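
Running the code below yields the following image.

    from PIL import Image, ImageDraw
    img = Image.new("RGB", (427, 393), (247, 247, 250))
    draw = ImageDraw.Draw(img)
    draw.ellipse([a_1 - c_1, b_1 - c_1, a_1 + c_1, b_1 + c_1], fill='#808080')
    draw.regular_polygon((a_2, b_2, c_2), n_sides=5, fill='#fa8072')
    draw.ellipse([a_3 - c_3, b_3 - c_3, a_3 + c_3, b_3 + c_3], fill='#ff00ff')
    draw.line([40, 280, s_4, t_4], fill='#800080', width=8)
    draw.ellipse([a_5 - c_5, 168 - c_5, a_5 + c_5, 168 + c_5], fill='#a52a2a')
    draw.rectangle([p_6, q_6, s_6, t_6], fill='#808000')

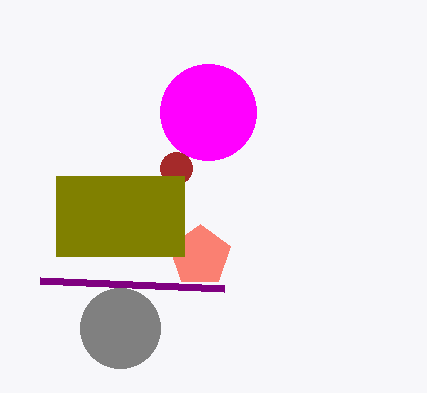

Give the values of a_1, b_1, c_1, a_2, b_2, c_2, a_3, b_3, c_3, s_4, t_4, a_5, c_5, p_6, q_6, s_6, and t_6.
a_1 = 120; b_1 = 328; c_1 = 40; a_2 = 200; b_2 = 256; c_2 = 32; a_3 = 208; b_3 = 112; c_3 = 48; s_4 = 224; t_4 = 288; a_5 = 176; c_5 = 16; p_6 = 56; q_6 = 176; s_6 = 184; t_6 = 256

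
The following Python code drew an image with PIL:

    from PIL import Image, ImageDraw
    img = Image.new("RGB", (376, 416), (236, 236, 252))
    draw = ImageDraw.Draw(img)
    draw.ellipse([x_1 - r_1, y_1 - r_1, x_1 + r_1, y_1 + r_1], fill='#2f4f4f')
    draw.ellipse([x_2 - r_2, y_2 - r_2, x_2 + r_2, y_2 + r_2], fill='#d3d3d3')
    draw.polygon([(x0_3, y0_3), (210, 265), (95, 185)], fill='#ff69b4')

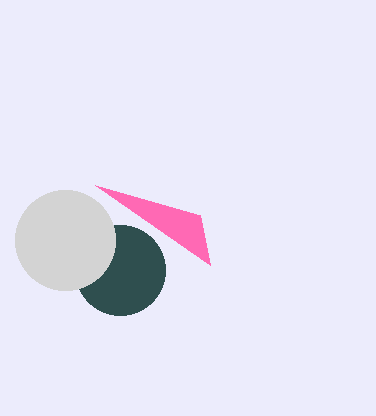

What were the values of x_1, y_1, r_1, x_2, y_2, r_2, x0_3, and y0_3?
x_1 = 120; y_1 = 270; r_1 = 45; x_2 = 65; y_2 = 240; r_2 = 50; x0_3 = 200; y0_3 = 215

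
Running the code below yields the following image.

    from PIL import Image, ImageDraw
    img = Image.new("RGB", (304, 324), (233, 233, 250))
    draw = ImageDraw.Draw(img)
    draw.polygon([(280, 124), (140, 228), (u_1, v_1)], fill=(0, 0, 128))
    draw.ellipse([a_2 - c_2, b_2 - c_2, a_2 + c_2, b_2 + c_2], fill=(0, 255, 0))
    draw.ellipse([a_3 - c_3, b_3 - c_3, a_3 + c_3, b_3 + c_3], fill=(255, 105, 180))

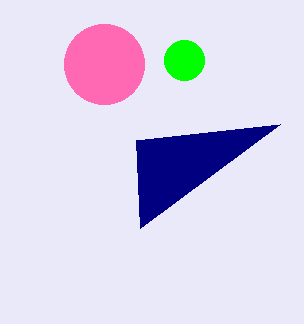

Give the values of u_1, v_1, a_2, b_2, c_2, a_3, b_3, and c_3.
u_1 = 136; v_1 = 140; a_2 = 184; b_2 = 60; c_2 = 20; a_3 = 104; b_3 = 64; c_3 = 40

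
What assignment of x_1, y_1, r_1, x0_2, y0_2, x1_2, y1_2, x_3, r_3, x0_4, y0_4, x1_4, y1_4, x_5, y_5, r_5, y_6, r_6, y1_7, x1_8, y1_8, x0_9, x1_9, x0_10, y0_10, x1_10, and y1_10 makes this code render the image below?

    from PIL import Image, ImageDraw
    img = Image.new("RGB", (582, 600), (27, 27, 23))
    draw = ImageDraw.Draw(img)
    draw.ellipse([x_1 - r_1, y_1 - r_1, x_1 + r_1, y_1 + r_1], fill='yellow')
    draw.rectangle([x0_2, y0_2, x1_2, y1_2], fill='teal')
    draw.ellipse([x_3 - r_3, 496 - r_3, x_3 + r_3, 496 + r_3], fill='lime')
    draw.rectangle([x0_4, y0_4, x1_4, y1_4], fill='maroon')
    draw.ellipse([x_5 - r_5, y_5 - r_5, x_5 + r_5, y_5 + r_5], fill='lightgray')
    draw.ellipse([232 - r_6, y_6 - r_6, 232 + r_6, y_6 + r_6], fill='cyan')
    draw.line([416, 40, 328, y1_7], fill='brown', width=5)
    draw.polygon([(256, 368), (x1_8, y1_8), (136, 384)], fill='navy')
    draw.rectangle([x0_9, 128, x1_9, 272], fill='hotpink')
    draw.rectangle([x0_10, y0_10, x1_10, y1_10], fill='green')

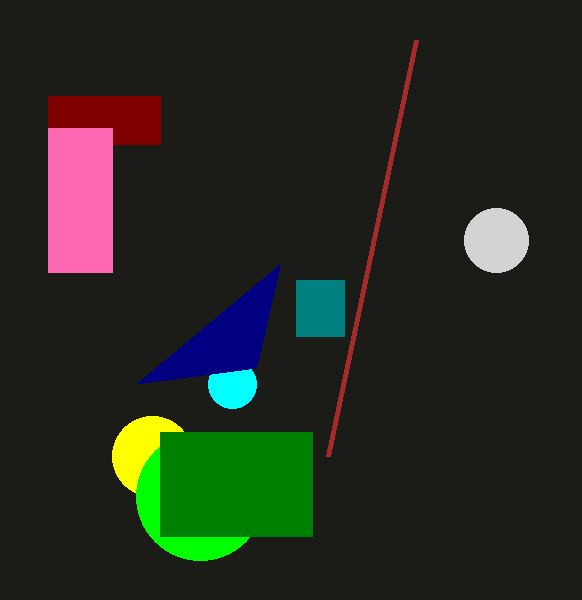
x_1 = 152
y_1 = 456
r_1 = 40
x0_2 = 296
y0_2 = 280
x1_2 = 344
y1_2 = 336
x_3 = 200
r_3 = 64
x0_4 = 48
y0_4 = 96
x1_4 = 160
y1_4 = 144
x_5 = 496
y_5 = 240
r_5 = 32
y_6 = 384
r_6 = 24
y1_7 = 456
x1_8 = 280
y1_8 = 264
x0_9 = 48
x1_9 = 112
x0_10 = 160
y0_10 = 432
x1_10 = 312
y1_10 = 536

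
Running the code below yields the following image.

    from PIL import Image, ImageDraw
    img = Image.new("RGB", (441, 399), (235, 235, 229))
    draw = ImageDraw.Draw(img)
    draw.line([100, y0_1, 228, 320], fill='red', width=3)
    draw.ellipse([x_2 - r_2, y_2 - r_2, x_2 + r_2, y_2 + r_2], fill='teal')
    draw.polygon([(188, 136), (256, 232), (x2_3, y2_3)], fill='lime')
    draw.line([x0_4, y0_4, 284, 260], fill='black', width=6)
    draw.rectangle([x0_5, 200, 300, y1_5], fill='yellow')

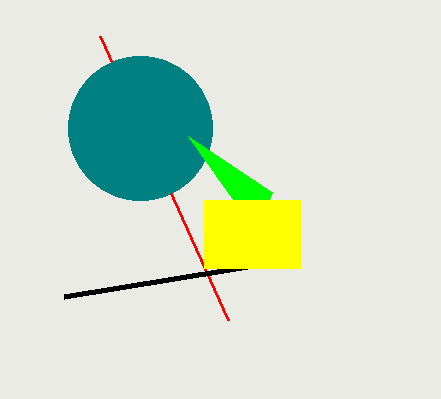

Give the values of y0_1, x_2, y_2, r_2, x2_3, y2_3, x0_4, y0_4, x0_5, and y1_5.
y0_1 = 36, x_2 = 140, y_2 = 128, r_2 = 72, x2_3 = 272, y2_3 = 192, x0_4 = 64, y0_4 = 296, x0_5 = 204, y1_5 = 268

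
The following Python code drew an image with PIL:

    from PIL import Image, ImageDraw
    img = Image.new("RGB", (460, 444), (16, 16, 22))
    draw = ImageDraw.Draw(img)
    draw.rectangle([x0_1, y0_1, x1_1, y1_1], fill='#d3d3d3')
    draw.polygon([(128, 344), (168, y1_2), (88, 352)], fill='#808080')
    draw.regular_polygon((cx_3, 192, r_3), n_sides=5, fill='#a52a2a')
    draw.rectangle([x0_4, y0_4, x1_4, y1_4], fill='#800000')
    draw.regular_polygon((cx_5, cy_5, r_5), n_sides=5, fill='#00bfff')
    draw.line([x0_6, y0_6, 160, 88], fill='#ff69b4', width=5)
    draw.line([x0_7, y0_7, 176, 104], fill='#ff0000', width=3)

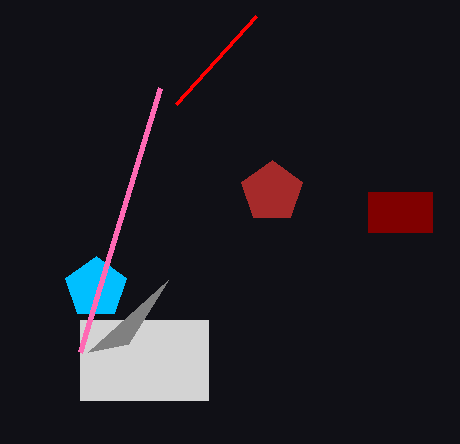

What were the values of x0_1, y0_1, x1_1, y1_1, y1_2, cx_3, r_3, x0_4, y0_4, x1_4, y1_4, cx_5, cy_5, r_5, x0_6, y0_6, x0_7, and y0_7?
x0_1 = 80
y0_1 = 320
x1_1 = 208
y1_1 = 400
y1_2 = 280
cx_3 = 272
r_3 = 32
x0_4 = 368
y0_4 = 192
x1_4 = 432
y1_4 = 232
cx_5 = 96
cy_5 = 288
r_5 = 32
x0_6 = 80
y0_6 = 352
x0_7 = 256
y0_7 = 16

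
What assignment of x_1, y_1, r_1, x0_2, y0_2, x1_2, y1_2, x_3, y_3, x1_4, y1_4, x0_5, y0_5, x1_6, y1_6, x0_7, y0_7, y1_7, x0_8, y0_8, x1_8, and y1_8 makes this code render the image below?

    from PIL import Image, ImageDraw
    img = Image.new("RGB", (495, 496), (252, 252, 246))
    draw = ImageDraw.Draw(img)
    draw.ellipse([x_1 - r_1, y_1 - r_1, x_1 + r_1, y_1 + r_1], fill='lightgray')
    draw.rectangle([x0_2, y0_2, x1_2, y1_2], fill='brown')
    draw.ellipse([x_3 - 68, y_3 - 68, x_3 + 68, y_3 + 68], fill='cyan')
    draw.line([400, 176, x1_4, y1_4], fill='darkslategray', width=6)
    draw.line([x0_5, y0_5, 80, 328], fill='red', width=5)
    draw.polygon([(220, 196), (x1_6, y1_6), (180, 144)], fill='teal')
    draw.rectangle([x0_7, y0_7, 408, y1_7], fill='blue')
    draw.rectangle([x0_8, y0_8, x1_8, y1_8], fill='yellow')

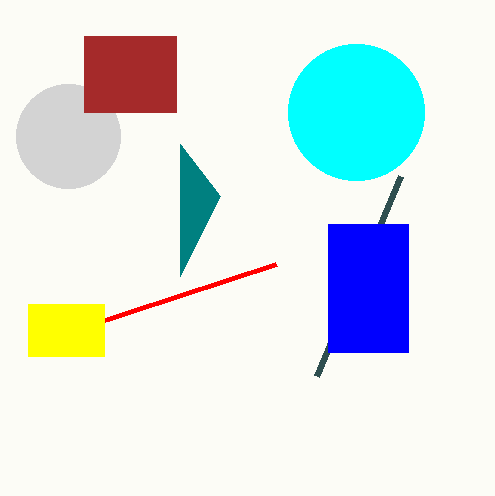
x_1 = 68, y_1 = 136, r_1 = 52, x0_2 = 84, y0_2 = 36, x1_2 = 176, y1_2 = 112, x_3 = 356, y_3 = 112, x1_4 = 316, y1_4 = 376, x0_5 = 276, y0_5 = 264, x1_6 = 180, y1_6 = 276, x0_7 = 328, y0_7 = 224, y1_7 = 352, x0_8 = 28, y0_8 = 304, x1_8 = 104, y1_8 = 356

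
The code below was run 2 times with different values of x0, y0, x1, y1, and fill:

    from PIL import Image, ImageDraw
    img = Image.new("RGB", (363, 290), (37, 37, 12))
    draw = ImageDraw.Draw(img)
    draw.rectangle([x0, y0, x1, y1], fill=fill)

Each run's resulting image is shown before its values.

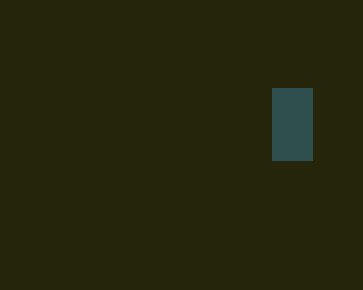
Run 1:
x0 = 272
y0 = 88
x1 = 312
y1 = 160
fill = 'darkslategray'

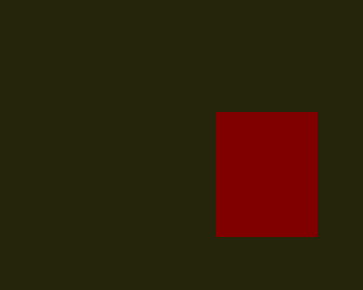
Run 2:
x0 = 216, y0 = 112, x1 = 316, y1 = 236, fill = 'maroon'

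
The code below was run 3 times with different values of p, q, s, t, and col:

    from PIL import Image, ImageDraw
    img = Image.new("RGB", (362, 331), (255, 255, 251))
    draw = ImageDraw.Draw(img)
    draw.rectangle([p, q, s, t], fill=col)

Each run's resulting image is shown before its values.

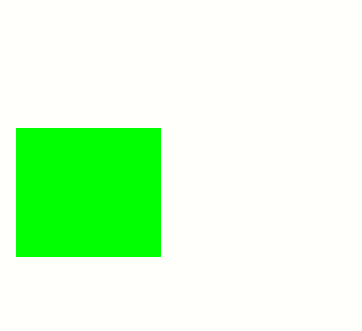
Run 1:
p = 16, q = 128, s = 160, t = 256, col = 'lime'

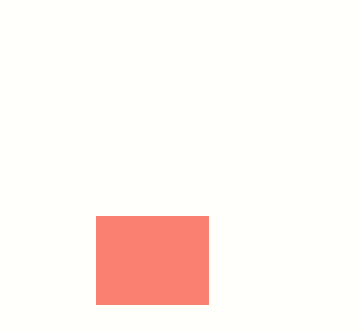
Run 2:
p = 96; q = 216; s = 208; t = 304; col = 'salmon'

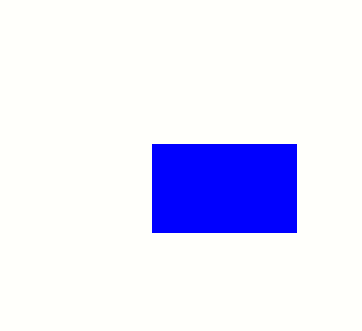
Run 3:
p = 152; q = 144; s = 296; t = 232; col = 'blue'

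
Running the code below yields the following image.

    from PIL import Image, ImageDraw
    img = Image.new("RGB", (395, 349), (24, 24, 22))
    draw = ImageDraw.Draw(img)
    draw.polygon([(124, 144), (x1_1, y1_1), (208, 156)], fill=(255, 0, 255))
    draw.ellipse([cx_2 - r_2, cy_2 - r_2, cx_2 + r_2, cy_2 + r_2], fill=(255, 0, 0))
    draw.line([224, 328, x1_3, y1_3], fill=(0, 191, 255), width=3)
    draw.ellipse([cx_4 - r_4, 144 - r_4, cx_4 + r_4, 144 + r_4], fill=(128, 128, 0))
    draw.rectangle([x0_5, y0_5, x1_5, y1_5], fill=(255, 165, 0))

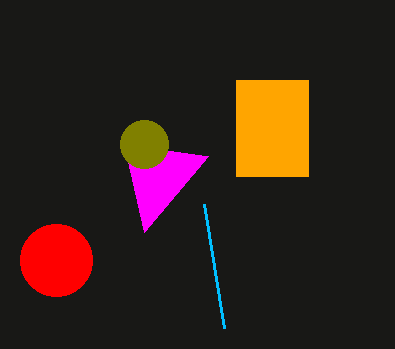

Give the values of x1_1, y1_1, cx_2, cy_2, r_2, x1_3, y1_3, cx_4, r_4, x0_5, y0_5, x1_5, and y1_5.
x1_1 = 144
y1_1 = 232
cx_2 = 56
cy_2 = 260
r_2 = 36
x1_3 = 204
y1_3 = 204
cx_4 = 144
r_4 = 24
x0_5 = 236
y0_5 = 80
x1_5 = 308
y1_5 = 176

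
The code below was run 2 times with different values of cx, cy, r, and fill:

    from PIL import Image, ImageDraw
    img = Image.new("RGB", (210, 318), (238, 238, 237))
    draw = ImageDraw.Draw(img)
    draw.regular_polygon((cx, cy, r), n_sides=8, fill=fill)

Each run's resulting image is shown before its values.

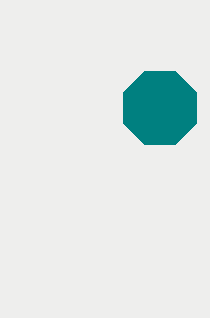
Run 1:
cx = 160
cy = 108
r = 40
fill = 'teal'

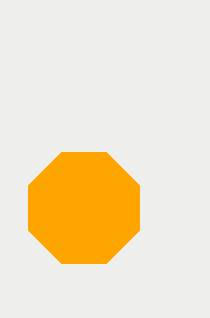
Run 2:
cx = 84; cy = 208; r = 60; fill = 'orange'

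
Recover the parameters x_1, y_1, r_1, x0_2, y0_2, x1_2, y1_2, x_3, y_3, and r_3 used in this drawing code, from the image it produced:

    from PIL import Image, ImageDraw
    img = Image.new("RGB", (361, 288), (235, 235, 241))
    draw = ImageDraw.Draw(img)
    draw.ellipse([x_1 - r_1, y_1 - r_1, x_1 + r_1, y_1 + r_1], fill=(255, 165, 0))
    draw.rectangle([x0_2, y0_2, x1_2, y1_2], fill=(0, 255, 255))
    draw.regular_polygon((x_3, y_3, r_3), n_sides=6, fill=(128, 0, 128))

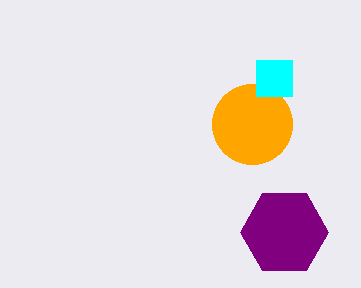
x_1 = 252, y_1 = 124, r_1 = 40, x0_2 = 256, y0_2 = 60, x1_2 = 292, y1_2 = 96, x_3 = 284, y_3 = 232, r_3 = 44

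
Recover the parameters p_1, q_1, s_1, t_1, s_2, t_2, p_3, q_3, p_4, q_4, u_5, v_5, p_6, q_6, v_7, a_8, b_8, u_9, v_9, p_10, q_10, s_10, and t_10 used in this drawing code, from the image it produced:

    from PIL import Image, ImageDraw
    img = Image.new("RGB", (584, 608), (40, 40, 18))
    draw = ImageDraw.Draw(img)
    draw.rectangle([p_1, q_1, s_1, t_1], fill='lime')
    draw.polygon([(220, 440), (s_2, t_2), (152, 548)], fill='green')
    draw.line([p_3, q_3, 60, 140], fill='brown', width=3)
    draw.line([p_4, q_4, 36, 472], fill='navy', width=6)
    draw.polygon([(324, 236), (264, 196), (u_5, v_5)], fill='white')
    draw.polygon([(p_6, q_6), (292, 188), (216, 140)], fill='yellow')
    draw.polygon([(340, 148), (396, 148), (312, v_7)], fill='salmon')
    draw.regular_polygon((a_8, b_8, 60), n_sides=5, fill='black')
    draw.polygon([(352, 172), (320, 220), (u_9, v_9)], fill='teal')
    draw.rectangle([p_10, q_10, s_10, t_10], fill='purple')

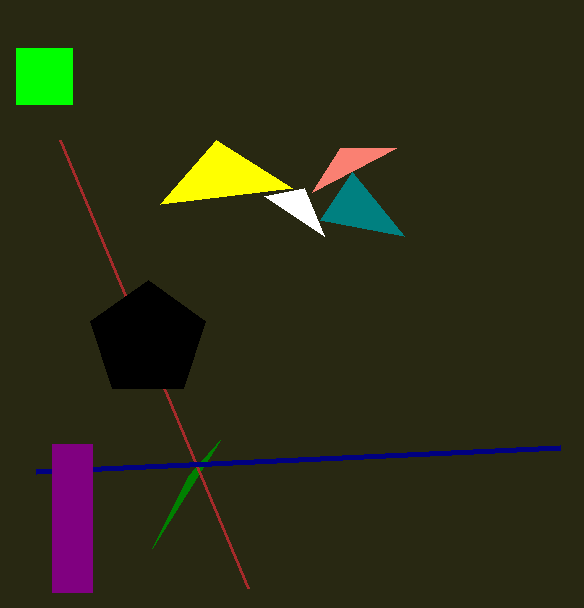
p_1 = 16
q_1 = 48
s_1 = 72
t_1 = 104
s_2 = 188
t_2 = 476
p_3 = 248
q_3 = 588
p_4 = 560
q_4 = 448
u_5 = 304
v_5 = 188
p_6 = 160
q_6 = 204
v_7 = 192
a_8 = 148
b_8 = 340
u_9 = 404
v_9 = 236
p_10 = 52
q_10 = 444
s_10 = 92
t_10 = 592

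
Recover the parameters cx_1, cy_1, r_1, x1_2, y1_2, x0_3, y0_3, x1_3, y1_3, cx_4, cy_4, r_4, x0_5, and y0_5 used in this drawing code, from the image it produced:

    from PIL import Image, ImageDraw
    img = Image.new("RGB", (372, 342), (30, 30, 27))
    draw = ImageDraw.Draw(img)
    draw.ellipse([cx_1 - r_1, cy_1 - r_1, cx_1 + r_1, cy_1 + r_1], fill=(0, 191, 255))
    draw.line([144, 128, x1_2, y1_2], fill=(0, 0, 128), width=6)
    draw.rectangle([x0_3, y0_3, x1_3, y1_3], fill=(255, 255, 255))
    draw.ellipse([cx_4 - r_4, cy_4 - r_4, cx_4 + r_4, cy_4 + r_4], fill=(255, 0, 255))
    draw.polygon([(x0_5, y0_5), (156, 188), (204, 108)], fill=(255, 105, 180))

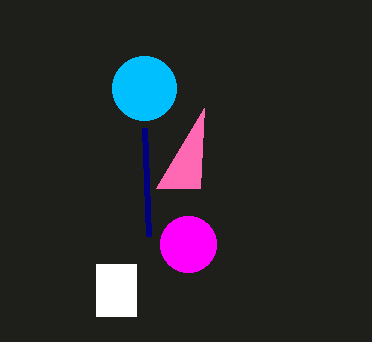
cx_1 = 144, cy_1 = 88, r_1 = 32, x1_2 = 148, y1_2 = 236, x0_3 = 96, y0_3 = 264, x1_3 = 136, y1_3 = 316, cx_4 = 188, cy_4 = 244, r_4 = 28, x0_5 = 200, y0_5 = 188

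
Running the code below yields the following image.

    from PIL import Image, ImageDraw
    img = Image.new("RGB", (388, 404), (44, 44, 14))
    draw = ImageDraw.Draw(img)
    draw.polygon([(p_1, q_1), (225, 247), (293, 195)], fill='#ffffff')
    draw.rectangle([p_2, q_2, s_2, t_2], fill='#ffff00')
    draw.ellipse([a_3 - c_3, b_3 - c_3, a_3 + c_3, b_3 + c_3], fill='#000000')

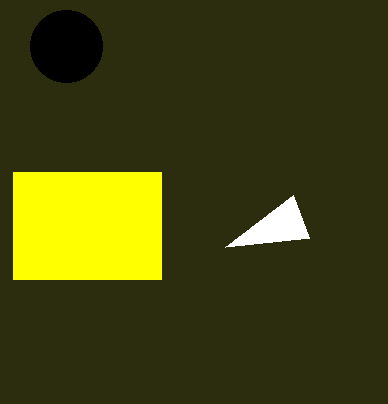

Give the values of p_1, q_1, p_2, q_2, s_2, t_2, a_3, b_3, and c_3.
p_1 = 309; q_1 = 238; p_2 = 13; q_2 = 172; s_2 = 161; t_2 = 279; a_3 = 66; b_3 = 46; c_3 = 36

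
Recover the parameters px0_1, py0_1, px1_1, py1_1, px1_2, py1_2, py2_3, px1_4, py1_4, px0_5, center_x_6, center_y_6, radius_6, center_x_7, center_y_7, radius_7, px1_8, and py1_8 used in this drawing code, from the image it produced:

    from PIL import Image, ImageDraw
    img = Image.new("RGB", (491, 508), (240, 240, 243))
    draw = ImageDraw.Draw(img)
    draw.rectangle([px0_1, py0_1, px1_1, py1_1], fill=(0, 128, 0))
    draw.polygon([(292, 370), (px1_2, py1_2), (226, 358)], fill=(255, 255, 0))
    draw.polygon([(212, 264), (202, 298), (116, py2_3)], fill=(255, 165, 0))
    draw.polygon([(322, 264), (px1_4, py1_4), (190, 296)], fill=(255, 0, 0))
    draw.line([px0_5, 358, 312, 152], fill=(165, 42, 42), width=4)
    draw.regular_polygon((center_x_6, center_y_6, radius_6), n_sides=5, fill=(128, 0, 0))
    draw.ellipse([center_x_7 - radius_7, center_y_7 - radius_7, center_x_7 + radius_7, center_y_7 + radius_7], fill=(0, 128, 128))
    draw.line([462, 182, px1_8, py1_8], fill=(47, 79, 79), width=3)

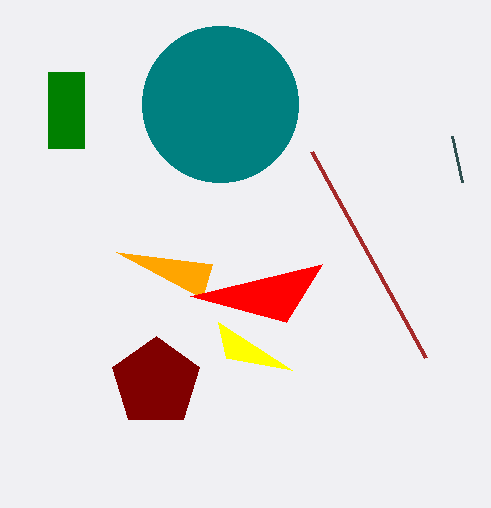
px0_1 = 48
py0_1 = 72
px1_1 = 84
py1_1 = 148
px1_2 = 218
py1_2 = 322
py2_3 = 252
px1_4 = 286
py1_4 = 322
px0_5 = 426
center_x_6 = 156
center_y_6 = 382
radius_6 = 46
center_x_7 = 220
center_y_7 = 104
radius_7 = 78
px1_8 = 452
py1_8 = 136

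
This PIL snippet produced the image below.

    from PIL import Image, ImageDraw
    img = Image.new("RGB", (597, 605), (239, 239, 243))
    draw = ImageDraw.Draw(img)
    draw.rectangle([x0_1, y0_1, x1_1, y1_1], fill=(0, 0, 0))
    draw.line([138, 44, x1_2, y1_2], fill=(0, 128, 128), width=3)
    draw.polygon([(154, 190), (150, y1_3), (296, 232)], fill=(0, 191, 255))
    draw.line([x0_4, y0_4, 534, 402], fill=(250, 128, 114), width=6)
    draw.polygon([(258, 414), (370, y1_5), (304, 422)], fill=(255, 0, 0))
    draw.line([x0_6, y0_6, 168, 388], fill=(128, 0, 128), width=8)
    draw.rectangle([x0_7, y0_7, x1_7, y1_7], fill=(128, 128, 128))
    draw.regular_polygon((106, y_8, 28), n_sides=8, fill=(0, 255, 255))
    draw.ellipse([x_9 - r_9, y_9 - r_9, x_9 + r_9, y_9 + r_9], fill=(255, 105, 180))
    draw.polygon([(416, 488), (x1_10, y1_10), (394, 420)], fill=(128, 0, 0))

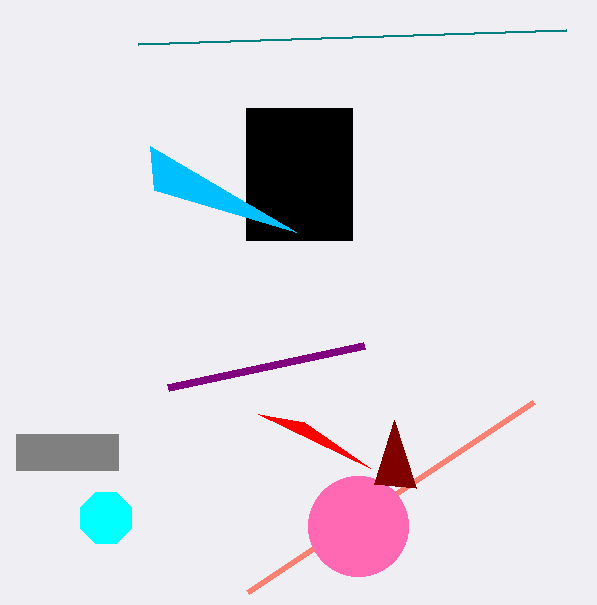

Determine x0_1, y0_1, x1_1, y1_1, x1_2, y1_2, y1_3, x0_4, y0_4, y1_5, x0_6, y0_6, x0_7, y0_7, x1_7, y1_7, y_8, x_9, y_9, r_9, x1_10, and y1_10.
x0_1 = 246
y0_1 = 108
x1_1 = 352
y1_1 = 240
x1_2 = 566
y1_2 = 30
y1_3 = 146
x0_4 = 248
y0_4 = 592
y1_5 = 468
x0_6 = 364
y0_6 = 346
x0_7 = 16
y0_7 = 434
x1_7 = 118
y1_7 = 470
y_8 = 518
x_9 = 358
y_9 = 526
r_9 = 50
x1_10 = 374
y1_10 = 484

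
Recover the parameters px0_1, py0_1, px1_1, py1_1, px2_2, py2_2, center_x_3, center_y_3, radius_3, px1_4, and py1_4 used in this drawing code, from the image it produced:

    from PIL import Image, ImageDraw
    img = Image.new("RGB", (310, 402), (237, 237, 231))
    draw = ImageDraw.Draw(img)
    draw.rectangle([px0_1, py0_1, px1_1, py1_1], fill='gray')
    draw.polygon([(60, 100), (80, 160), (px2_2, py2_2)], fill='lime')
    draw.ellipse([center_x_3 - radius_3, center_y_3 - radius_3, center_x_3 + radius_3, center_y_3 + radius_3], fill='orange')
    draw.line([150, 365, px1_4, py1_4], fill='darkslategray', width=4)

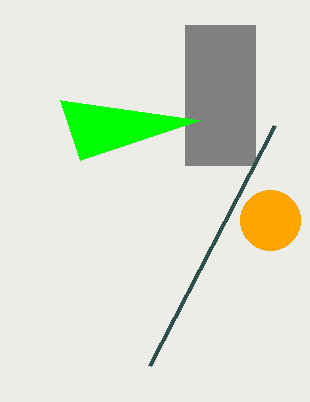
px0_1 = 185, py0_1 = 25, px1_1 = 255, py1_1 = 165, px2_2 = 200, py2_2 = 120, center_x_3 = 270, center_y_3 = 220, radius_3 = 30, px1_4 = 275, py1_4 = 125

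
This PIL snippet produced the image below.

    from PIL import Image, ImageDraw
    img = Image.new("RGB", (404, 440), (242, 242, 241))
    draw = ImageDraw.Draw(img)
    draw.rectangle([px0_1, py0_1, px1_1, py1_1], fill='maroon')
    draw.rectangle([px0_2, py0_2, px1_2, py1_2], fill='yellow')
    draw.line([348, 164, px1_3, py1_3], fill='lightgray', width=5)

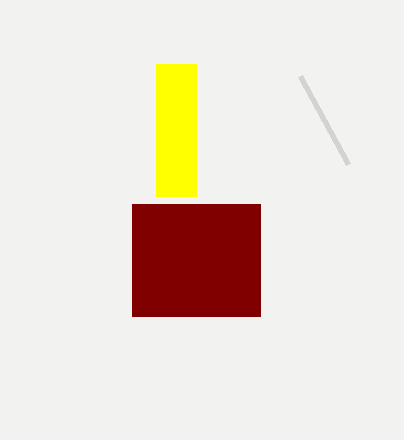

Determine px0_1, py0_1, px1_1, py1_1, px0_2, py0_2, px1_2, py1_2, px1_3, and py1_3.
px0_1 = 132; py0_1 = 204; px1_1 = 260; py1_1 = 316; px0_2 = 156; py0_2 = 64; px1_2 = 196; py1_2 = 196; px1_3 = 300; py1_3 = 76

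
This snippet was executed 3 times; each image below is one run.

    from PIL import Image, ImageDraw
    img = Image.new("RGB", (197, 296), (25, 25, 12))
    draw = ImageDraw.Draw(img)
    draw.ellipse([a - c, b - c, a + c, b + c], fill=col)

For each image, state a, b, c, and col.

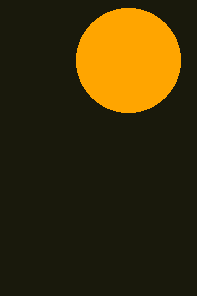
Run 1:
a = 128, b = 60, c = 52, col = 'orange'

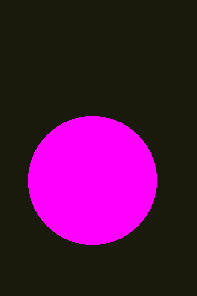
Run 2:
a = 92, b = 180, c = 64, col = 'magenta'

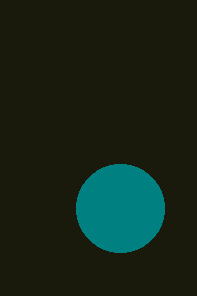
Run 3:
a = 120; b = 208; c = 44; col = 'teal'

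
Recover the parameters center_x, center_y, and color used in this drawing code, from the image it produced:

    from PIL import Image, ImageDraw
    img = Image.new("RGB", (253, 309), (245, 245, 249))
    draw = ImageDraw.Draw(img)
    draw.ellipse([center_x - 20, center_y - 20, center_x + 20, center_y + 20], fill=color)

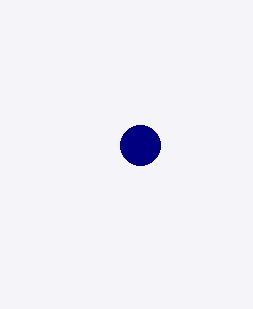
center_x = 140; center_y = 145; color = 'navy'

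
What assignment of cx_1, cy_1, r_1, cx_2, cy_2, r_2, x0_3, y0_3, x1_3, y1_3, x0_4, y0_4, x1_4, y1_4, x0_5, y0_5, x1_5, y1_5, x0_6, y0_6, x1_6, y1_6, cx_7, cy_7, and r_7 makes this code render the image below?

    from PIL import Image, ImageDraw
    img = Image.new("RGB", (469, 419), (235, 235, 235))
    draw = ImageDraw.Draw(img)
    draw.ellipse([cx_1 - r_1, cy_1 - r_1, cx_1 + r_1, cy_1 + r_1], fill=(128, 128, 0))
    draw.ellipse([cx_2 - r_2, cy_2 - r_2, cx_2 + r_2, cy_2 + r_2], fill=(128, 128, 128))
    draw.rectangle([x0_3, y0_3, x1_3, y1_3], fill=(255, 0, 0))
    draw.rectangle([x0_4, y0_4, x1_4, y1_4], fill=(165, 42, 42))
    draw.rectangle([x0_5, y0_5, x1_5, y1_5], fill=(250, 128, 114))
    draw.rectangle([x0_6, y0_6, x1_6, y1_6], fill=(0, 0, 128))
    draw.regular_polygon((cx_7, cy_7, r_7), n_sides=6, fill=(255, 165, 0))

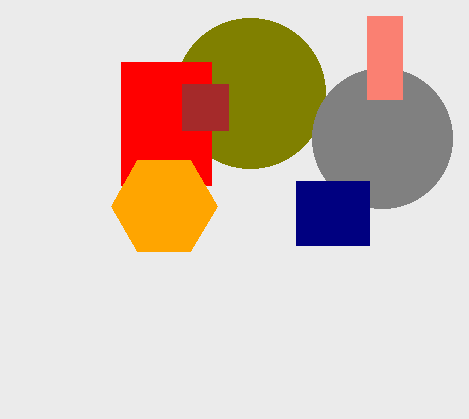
cx_1 = 250; cy_1 = 93; r_1 = 75; cx_2 = 382; cy_2 = 138; r_2 = 70; x0_3 = 121; y0_3 = 62; x1_3 = 211; y1_3 = 185; x0_4 = 182; y0_4 = 84; x1_4 = 228; y1_4 = 130; x0_5 = 367; y0_5 = 16; x1_5 = 402; y1_5 = 99; x0_6 = 296; y0_6 = 181; x1_6 = 369; y1_6 = 245; cx_7 = 164; cy_7 = 206; r_7 = 53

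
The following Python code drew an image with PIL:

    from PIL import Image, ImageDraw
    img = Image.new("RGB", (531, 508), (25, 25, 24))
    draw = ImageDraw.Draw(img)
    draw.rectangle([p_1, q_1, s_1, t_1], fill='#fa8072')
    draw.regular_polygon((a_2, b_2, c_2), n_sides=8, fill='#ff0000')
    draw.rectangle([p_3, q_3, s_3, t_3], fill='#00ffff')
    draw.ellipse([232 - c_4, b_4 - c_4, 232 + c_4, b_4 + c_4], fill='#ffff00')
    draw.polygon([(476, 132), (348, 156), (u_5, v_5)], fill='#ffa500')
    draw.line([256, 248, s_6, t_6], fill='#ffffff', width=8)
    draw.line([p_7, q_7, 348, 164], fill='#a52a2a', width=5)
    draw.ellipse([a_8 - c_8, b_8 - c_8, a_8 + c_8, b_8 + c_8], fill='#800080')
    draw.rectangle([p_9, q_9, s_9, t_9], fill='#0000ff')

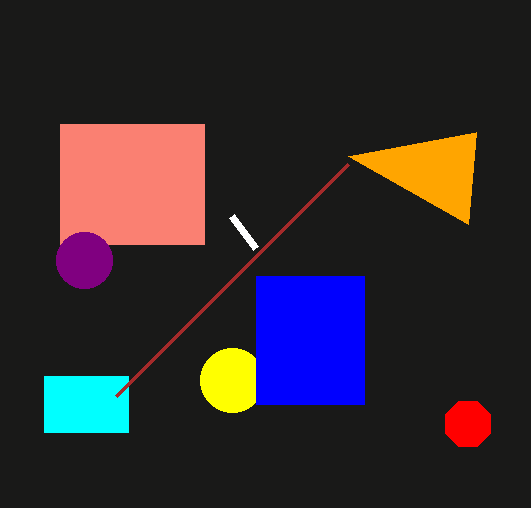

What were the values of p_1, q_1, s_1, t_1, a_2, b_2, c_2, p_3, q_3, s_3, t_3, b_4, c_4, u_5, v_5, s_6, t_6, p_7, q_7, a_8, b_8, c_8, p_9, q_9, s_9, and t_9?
p_1 = 60; q_1 = 124; s_1 = 204; t_1 = 244; a_2 = 468; b_2 = 424; c_2 = 24; p_3 = 44; q_3 = 376; s_3 = 128; t_3 = 432; b_4 = 380; c_4 = 32; u_5 = 468; v_5 = 224; s_6 = 232; t_6 = 216; p_7 = 116; q_7 = 396; a_8 = 84; b_8 = 260; c_8 = 28; p_9 = 256; q_9 = 276; s_9 = 364; t_9 = 404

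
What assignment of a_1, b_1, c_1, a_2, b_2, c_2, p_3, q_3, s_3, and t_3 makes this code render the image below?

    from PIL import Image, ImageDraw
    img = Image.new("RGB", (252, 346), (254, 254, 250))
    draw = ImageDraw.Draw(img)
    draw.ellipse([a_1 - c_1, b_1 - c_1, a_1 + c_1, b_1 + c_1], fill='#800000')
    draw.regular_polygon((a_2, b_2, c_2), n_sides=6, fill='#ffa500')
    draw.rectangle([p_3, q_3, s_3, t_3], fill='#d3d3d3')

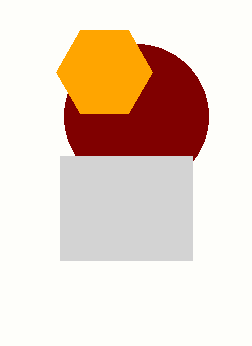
a_1 = 136; b_1 = 116; c_1 = 72; a_2 = 104; b_2 = 72; c_2 = 48; p_3 = 60; q_3 = 156; s_3 = 192; t_3 = 260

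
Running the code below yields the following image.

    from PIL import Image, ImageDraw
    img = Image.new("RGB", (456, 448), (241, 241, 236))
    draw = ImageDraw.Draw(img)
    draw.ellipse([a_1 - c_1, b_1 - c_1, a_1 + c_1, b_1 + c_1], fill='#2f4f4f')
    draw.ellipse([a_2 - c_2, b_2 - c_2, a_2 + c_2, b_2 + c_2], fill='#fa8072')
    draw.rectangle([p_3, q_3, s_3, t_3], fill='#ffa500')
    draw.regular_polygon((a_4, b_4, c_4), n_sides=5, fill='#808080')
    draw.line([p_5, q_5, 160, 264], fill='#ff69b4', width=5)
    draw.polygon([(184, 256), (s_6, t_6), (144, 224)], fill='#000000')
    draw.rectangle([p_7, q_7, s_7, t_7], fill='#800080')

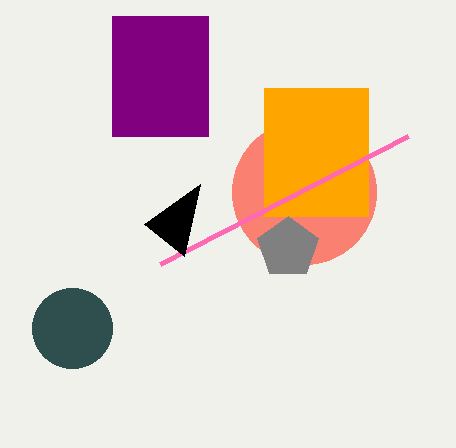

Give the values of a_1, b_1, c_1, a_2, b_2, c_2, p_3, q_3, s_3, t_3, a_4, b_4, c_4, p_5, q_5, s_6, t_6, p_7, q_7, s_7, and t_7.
a_1 = 72, b_1 = 328, c_1 = 40, a_2 = 304, b_2 = 192, c_2 = 72, p_3 = 264, q_3 = 88, s_3 = 368, t_3 = 216, a_4 = 288, b_4 = 248, c_4 = 32, p_5 = 408, q_5 = 136, s_6 = 200, t_6 = 184, p_7 = 112, q_7 = 16, s_7 = 208, t_7 = 136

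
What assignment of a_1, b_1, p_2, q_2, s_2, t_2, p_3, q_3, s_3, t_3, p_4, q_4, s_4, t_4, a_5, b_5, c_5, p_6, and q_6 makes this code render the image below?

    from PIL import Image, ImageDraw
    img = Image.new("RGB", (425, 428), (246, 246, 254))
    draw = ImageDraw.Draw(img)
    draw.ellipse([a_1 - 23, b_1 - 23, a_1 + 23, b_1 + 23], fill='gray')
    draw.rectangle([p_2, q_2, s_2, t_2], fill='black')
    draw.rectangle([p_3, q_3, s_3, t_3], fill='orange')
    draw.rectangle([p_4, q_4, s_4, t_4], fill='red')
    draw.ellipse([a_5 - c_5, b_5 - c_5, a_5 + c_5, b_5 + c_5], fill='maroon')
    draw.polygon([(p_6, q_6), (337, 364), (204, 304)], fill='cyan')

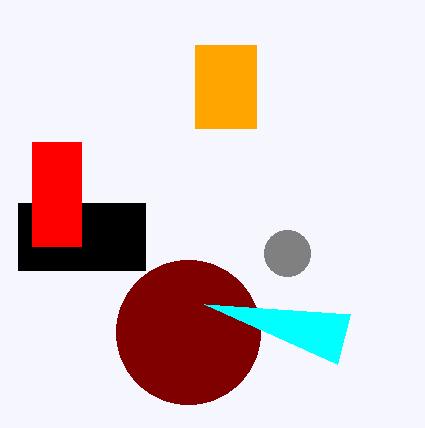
a_1 = 287; b_1 = 253; p_2 = 18; q_2 = 203; s_2 = 145; t_2 = 270; p_3 = 195; q_3 = 45; s_3 = 256; t_3 = 128; p_4 = 32; q_4 = 142; s_4 = 81; t_4 = 246; a_5 = 188; b_5 = 332; c_5 = 72; p_6 = 350; q_6 = 314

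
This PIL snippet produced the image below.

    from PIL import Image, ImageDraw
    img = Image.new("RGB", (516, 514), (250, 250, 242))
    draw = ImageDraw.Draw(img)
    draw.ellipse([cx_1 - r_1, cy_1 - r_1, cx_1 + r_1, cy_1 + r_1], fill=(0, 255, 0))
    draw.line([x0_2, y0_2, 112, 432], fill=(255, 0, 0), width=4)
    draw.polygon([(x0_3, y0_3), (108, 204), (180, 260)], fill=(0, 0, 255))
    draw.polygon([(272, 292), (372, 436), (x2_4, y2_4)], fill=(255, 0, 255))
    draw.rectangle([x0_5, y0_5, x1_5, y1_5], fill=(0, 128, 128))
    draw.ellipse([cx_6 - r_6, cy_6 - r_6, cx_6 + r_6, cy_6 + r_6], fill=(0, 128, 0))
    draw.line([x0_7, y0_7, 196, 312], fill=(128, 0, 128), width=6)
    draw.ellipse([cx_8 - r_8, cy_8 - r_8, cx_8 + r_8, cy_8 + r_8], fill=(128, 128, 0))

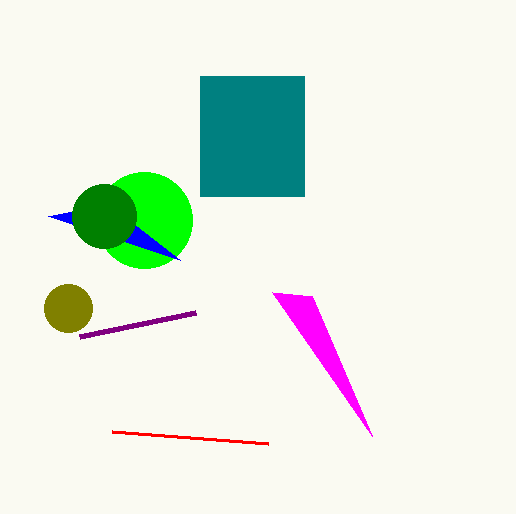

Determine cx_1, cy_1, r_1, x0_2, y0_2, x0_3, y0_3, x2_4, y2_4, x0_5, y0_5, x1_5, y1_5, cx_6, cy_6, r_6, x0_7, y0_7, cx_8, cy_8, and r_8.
cx_1 = 144, cy_1 = 220, r_1 = 48, x0_2 = 268, y0_2 = 444, x0_3 = 48, y0_3 = 216, x2_4 = 312, y2_4 = 296, x0_5 = 200, y0_5 = 76, x1_5 = 304, y1_5 = 196, cx_6 = 104, cy_6 = 216, r_6 = 32, x0_7 = 80, y0_7 = 336, cx_8 = 68, cy_8 = 308, r_8 = 24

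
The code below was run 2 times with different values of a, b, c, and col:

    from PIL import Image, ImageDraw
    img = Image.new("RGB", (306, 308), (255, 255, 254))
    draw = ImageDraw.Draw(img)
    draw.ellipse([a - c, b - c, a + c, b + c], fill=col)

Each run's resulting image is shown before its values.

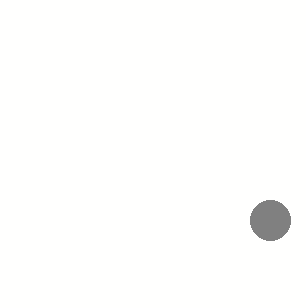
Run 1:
a = 270; b = 220; c = 20; col = 'gray'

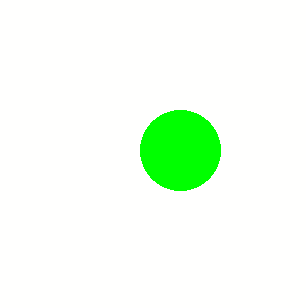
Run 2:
a = 180
b = 150
c = 40
col = 'lime'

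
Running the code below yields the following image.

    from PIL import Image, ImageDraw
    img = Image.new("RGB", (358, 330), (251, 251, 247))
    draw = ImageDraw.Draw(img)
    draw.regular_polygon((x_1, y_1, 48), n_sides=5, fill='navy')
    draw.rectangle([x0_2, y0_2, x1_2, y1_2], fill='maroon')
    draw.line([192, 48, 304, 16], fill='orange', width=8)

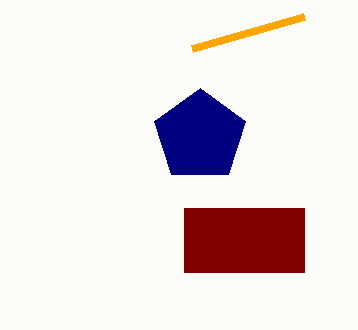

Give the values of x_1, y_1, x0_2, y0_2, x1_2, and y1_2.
x_1 = 200, y_1 = 136, x0_2 = 184, y0_2 = 208, x1_2 = 304, y1_2 = 272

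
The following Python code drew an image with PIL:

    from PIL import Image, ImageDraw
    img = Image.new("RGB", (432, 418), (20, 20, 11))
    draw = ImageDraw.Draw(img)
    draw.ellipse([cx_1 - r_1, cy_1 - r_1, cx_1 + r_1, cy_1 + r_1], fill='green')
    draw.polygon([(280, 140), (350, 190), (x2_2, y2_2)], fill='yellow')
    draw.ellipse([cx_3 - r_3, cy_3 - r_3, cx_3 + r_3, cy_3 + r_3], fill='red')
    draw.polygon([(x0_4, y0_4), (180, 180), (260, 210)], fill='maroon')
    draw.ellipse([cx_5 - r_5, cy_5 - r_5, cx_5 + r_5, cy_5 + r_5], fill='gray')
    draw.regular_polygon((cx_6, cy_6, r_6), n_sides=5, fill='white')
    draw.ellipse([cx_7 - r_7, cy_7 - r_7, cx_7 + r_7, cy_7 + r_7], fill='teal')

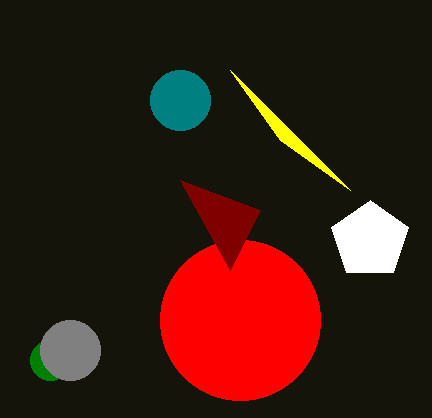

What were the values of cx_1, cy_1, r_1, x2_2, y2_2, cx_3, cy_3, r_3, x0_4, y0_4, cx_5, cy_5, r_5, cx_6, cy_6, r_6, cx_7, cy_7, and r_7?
cx_1 = 50, cy_1 = 360, r_1 = 20, x2_2 = 230, y2_2 = 70, cx_3 = 240, cy_3 = 320, r_3 = 80, x0_4 = 230, y0_4 = 270, cx_5 = 70, cy_5 = 350, r_5 = 30, cx_6 = 370, cy_6 = 240, r_6 = 40, cx_7 = 180, cy_7 = 100, r_7 = 30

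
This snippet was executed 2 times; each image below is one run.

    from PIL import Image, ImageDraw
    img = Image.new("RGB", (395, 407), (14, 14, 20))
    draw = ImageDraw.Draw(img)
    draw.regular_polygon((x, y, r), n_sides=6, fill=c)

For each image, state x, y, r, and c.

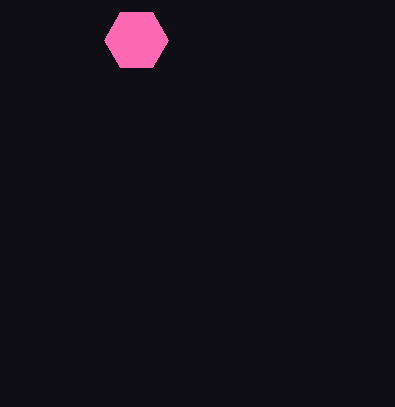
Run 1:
x = 136, y = 40, r = 32, c = 'hotpink'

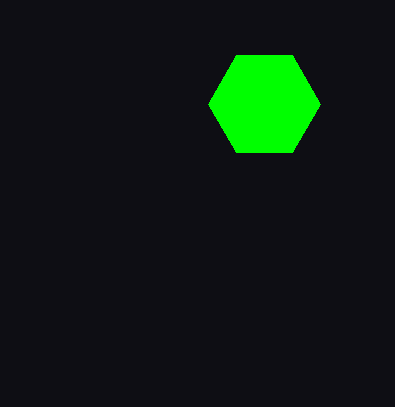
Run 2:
x = 264
y = 104
r = 56
c = 'lime'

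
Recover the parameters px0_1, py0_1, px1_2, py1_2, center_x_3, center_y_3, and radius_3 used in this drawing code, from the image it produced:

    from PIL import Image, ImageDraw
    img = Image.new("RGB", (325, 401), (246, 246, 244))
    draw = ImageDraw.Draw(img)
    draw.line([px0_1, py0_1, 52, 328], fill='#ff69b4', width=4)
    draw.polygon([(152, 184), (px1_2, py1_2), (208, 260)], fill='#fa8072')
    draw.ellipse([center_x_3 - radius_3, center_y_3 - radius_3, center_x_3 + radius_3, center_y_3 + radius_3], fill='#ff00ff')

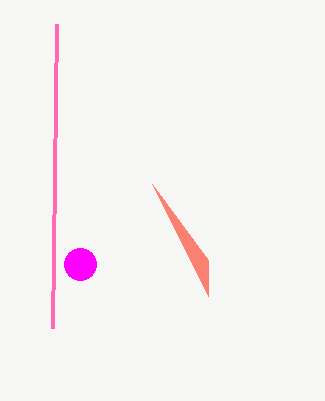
px0_1 = 56; py0_1 = 24; px1_2 = 208; py1_2 = 296; center_x_3 = 80; center_y_3 = 264; radius_3 = 16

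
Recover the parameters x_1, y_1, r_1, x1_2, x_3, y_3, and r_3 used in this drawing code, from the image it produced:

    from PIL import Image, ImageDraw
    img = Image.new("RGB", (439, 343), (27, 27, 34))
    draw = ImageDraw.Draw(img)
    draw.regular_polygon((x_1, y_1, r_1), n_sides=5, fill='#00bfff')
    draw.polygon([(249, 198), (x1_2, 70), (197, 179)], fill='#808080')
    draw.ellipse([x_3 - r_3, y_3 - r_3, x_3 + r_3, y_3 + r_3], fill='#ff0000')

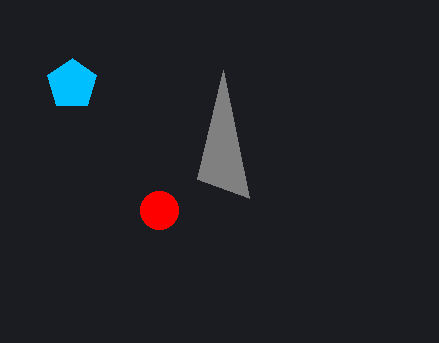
x_1 = 72; y_1 = 84; r_1 = 26; x1_2 = 223; x_3 = 159; y_3 = 210; r_3 = 19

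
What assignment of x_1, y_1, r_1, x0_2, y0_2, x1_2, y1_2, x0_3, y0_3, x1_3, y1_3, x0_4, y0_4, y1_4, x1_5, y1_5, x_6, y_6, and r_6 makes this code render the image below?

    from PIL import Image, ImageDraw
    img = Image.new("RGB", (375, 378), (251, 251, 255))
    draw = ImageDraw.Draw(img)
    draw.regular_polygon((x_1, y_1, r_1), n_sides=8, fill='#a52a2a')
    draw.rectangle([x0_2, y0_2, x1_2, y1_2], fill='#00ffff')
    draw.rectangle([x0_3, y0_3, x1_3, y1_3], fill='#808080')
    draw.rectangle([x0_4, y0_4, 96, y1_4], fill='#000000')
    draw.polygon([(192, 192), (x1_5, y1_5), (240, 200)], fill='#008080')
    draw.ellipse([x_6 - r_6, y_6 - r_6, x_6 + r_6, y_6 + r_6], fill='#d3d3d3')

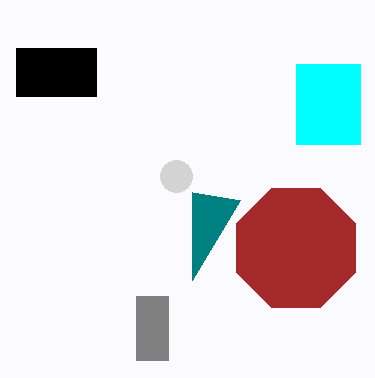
x_1 = 296, y_1 = 248, r_1 = 64, x0_2 = 296, y0_2 = 64, x1_2 = 360, y1_2 = 144, x0_3 = 136, y0_3 = 296, x1_3 = 168, y1_3 = 360, x0_4 = 16, y0_4 = 48, y1_4 = 96, x1_5 = 192, y1_5 = 280, x_6 = 176, y_6 = 176, r_6 = 16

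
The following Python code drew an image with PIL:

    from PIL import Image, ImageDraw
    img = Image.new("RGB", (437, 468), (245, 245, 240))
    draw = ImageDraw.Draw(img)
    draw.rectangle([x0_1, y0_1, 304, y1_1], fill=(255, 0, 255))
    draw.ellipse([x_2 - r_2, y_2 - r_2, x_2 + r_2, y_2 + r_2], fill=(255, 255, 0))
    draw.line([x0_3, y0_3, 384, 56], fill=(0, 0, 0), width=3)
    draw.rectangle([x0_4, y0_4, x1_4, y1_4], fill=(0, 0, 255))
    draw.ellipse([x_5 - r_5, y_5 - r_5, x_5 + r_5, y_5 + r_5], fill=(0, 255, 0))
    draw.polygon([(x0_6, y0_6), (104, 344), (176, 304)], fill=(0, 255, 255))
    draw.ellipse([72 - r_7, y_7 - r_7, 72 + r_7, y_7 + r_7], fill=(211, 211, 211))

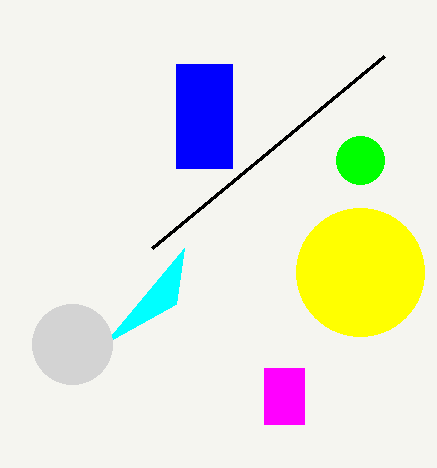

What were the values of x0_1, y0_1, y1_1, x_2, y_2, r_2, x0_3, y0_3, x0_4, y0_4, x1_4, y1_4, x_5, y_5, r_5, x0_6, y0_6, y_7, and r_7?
x0_1 = 264
y0_1 = 368
y1_1 = 424
x_2 = 360
y_2 = 272
r_2 = 64
x0_3 = 152
y0_3 = 248
x0_4 = 176
y0_4 = 64
x1_4 = 232
y1_4 = 168
x_5 = 360
y_5 = 160
r_5 = 24
x0_6 = 184
y0_6 = 248
y_7 = 344
r_7 = 40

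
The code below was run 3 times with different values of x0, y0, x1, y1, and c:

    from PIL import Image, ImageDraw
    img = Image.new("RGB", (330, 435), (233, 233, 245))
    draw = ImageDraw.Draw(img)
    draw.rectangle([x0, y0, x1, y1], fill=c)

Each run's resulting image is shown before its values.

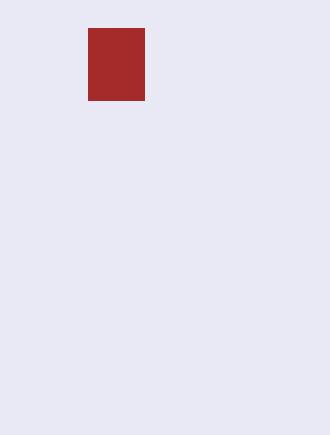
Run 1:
x0 = 88; y0 = 28; x1 = 144; y1 = 100; c = 'brown'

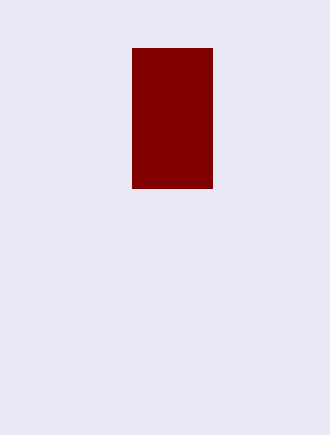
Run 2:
x0 = 132; y0 = 48; x1 = 212; y1 = 188; c = 'maroon'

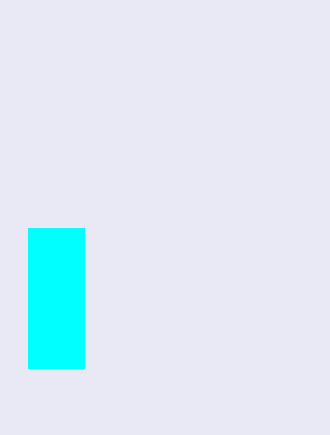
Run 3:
x0 = 28; y0 = 228; x1 = 84; y1 = 368; c = 'cyan'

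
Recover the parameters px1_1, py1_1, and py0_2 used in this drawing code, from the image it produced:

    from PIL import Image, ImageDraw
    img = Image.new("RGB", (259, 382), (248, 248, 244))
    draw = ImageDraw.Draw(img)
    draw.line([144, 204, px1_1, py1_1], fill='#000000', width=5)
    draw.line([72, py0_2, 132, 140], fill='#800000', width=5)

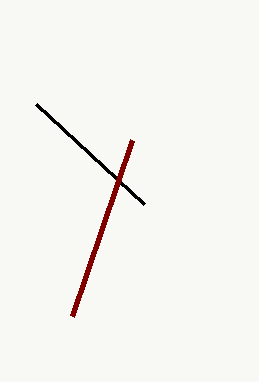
px1_1 = 36
py1_1 = 104
py0_2 = 316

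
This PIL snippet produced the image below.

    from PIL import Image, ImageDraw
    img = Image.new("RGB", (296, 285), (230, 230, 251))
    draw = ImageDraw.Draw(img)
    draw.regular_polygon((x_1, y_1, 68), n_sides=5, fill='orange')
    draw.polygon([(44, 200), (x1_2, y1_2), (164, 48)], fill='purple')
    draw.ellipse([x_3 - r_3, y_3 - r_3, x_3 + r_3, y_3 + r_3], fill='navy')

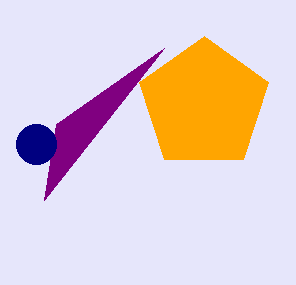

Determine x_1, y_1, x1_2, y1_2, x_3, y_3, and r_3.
x_1 = 204, y_1 = 104, x1_2 = 56, y1_2 = 124, x_3 = 36, y_3 = 144, r_3 = 20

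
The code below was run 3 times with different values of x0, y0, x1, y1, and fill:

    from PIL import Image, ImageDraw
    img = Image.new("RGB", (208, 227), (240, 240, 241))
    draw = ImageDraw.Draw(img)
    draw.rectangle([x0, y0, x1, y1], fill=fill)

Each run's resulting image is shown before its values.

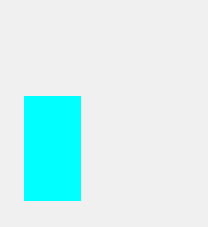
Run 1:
x0 = 24
y0 = 96
x1 = 80
y1 = 200
fill = 'cyan'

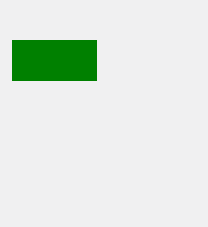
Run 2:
x0 = 12
y0 = 40
x1 = 96
y1 = 80
fill = 'green'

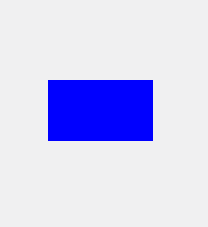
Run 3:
x0 = 48; y0 = 80; x1 = 152; y1 = 140; fill = 'blue'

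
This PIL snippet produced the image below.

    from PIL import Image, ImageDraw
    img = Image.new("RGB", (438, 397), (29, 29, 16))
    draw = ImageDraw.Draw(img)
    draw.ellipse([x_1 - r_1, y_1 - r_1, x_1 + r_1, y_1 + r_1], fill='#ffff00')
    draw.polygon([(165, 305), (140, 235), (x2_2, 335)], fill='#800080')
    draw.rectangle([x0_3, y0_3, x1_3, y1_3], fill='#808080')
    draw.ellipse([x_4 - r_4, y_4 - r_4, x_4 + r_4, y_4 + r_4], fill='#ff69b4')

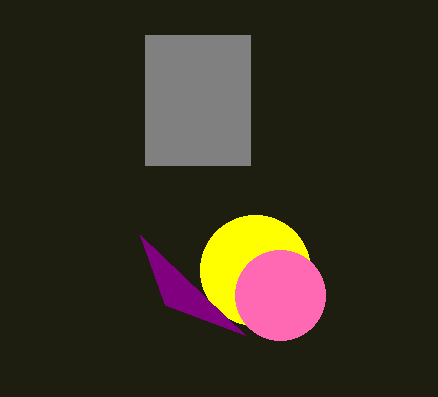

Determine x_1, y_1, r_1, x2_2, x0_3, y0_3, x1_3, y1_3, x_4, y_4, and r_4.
x_1 = 255; y_1 = 270; r_1 = 55; x2_2 = 245; x0_3 = 145; y0_3 = 35; x1_3 = 250; y1_3 = 165; x_4 = 280; y_4 = 295; r_4 = 45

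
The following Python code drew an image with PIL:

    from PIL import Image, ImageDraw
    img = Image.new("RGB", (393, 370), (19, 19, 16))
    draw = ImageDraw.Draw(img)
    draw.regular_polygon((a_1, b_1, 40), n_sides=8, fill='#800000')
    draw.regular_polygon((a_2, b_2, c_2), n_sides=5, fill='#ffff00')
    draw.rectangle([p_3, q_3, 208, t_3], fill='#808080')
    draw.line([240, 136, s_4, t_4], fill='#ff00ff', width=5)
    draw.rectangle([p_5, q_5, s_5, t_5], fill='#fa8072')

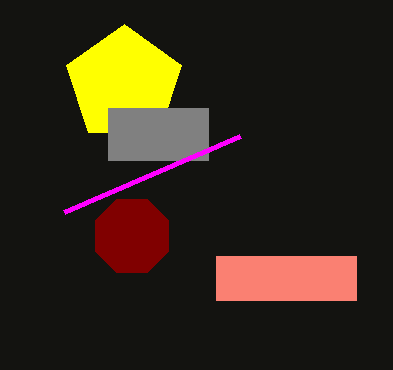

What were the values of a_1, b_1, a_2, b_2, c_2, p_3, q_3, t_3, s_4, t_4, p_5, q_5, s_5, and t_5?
a_1 = 132; b_1 = 236; a_2 = 124; b_2 = 84; c_2 = 60; p_3 = 108; q_3 = 108; t_3 = 160; s_4 = 64; t_4 = 212; p_5 = 216; q_5 = 256; s_5 = 356; t_5 = 300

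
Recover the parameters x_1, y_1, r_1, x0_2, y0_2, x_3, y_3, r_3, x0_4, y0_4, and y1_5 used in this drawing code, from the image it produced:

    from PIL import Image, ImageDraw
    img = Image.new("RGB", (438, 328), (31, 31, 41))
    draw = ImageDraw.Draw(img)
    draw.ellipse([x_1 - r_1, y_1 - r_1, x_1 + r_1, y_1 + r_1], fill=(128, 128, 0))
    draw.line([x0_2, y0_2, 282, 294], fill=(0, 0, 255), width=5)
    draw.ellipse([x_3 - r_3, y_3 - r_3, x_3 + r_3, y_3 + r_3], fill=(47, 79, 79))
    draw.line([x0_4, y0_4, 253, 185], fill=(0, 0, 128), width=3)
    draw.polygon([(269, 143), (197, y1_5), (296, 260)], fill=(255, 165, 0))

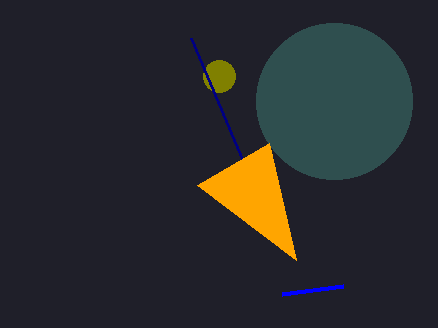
x_1 = 219
y_1 = 76
r_1 = 16
x0_2 = 343
y0_2 = 286
x_3 = 334
y_3 = 101
r_3 = 78
x0_4 = 191
y0_4 = 38
y1_5 = 185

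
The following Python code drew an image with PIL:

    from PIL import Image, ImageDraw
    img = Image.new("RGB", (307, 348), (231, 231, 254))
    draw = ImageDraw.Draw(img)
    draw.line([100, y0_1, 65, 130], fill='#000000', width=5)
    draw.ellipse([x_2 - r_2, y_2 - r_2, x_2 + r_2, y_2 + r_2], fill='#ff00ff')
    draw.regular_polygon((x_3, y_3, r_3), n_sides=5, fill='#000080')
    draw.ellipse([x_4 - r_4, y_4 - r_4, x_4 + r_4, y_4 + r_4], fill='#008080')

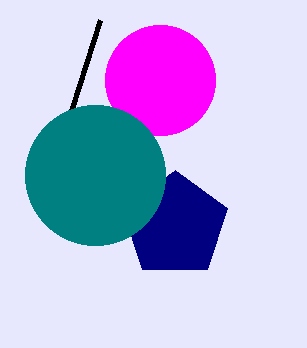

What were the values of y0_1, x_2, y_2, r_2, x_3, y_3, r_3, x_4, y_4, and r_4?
y0_1 = 20; x_2 = 160; y_2 = 80; r_2 = 55; x_3 = 175; y_3 = 225; r_3 = 55; x_4 = 95; y_4 = 175; r_4 = 70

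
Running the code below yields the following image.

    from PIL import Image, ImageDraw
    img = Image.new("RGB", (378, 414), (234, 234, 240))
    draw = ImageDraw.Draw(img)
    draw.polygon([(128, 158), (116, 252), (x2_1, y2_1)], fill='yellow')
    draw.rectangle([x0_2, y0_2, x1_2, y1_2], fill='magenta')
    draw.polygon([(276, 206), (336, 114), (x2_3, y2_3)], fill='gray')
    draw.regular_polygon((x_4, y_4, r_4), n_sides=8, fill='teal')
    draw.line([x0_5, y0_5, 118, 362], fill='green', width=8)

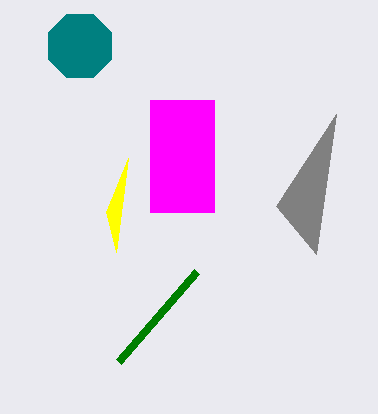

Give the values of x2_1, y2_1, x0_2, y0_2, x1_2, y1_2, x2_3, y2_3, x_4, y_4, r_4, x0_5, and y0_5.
x2_1 = 106, y2_1 = 212, x0_2 = 150, y0_2 = 100, x1_2 = 214, y1_2 = 212, x2_3 = 316, y2_3 = 254, x_4 = 80, y_4 = 46, r_4 = 34, x0_5 = 196, y0_5 = 272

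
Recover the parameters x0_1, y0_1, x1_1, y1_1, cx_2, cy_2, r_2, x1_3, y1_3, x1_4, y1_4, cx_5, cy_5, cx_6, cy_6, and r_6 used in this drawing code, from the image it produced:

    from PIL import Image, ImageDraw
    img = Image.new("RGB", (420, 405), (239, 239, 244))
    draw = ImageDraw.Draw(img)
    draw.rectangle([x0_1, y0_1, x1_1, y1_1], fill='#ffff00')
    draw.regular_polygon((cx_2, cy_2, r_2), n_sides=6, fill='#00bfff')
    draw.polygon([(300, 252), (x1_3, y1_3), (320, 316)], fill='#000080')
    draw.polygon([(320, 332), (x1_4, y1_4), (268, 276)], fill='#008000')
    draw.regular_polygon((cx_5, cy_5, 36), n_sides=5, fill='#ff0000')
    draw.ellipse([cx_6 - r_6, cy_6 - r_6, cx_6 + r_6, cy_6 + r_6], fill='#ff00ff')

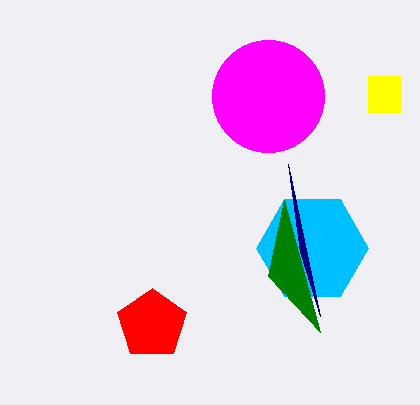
x0_1 = 368; y0_1 = 76; x1_1 = 400; y1_1 = 112; cx_2 = 312; cy_2 = 248; r_2 = 56; x1_3 = 288; y1_3 = 164; x1_4 = 284; y1_4 = 200; cx_5 = 152; cy_5 = 324; cx_6 = 268; cy_6 = 96; r_6 = 56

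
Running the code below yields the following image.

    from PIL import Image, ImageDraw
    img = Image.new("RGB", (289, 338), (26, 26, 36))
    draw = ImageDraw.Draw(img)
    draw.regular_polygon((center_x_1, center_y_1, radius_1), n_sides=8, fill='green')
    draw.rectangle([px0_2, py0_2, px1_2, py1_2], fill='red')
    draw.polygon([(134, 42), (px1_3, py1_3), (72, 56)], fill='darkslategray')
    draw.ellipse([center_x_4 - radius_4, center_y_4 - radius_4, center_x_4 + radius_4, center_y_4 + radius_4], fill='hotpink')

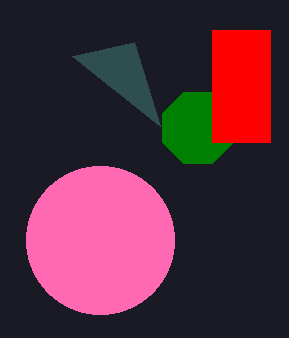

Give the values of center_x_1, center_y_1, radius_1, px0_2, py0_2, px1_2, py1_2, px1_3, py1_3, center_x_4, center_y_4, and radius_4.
center_x_1 = 198; center_y_1 = 128; radius_1 = 38; px0_2 = 212; py0_2 = 30; px1_2 = 270; py1_2 = 142; px1_3 = 160; py1_3 = 126; center_x_4 = 100; center_y_4 = 240; radius_4 = 74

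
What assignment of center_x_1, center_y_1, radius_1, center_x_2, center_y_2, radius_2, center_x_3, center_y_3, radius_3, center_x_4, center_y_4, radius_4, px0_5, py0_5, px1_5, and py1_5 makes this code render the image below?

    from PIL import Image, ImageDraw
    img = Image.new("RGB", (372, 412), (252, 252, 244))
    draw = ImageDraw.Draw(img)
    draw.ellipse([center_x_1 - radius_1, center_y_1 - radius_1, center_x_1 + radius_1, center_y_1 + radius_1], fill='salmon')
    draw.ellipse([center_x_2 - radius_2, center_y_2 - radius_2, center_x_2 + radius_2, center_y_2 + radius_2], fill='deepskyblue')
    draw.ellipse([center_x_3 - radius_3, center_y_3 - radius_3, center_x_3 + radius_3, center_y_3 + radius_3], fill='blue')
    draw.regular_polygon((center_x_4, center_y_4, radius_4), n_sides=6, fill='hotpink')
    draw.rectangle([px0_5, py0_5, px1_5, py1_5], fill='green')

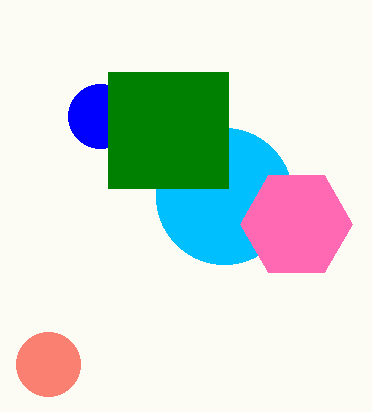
center_x_1 = 48, center_y_1 = 364, radius_1 = 32, center_x_2 = 224, center_y_2 = 196, radius_2 = 68, center_x_3 = 100, center_y_3 = 116, radius_3 = 32, center_x_4 = 296, center_y_4 = 224, radius_4 = 56, px0_5 = 108, py0_5 = 72, px1_5 = 228, py1_5 = 188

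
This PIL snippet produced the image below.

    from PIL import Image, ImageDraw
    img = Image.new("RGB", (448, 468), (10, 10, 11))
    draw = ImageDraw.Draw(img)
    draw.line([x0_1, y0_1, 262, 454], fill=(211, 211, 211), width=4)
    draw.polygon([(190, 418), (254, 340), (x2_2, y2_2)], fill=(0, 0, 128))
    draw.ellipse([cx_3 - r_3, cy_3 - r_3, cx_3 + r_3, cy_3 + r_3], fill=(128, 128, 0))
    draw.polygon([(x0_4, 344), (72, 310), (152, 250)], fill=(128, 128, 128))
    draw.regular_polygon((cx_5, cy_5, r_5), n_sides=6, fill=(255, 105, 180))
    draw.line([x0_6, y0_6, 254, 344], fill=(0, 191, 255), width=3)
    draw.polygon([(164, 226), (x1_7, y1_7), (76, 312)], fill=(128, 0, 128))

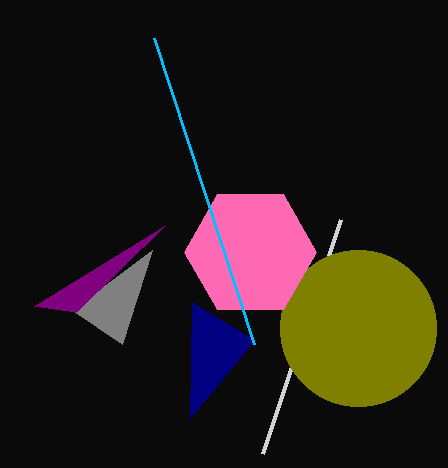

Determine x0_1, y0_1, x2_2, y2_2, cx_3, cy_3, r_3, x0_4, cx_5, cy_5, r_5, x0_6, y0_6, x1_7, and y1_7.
x0_1 = 340
y0_1 = 220
x2_2 = 192
y2_2 = 302
cx_3 = 358
cy_3 = 328
r_3 = 78
x0_4 = 122
cx_5 = 250
cy_5 = 252
r_5 = 66
x0_6 = 154
y0_6 = 38
x1_7 = 34
y1_7 = 306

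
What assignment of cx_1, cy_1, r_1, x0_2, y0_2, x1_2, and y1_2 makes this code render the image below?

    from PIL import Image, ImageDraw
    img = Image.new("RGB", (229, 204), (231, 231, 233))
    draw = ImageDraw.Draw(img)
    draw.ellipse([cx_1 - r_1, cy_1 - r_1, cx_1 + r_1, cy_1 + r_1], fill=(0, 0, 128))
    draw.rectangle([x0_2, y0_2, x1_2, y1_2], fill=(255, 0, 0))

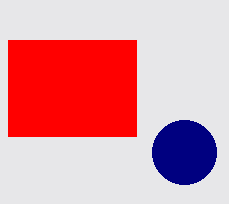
cx_1 = 184
cy_1 = 152
r_1 = 32
x0_2 = 8
y0_2 = 40
x1_2 = 136
y1_2 = 136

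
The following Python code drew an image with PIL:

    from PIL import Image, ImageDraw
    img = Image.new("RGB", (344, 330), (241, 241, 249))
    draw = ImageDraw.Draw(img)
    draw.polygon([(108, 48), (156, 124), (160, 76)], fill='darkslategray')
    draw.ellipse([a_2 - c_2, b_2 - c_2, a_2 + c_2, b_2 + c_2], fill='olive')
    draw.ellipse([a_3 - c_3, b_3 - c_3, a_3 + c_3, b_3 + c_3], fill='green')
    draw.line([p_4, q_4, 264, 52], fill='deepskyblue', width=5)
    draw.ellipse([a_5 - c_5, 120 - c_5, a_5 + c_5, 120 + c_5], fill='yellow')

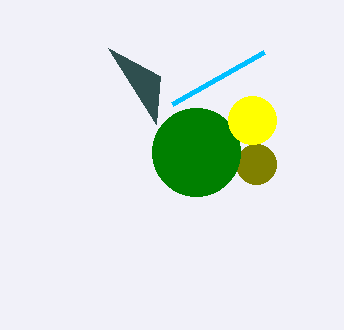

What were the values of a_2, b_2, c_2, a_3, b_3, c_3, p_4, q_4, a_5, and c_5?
a_2 = 256, b_2 = 164, c_2 = 20, a_3 = 196, b_3 = 152, c_3 = 44, p_4 = 172, q_4 = 104, a_5 = 252, c_5 = 24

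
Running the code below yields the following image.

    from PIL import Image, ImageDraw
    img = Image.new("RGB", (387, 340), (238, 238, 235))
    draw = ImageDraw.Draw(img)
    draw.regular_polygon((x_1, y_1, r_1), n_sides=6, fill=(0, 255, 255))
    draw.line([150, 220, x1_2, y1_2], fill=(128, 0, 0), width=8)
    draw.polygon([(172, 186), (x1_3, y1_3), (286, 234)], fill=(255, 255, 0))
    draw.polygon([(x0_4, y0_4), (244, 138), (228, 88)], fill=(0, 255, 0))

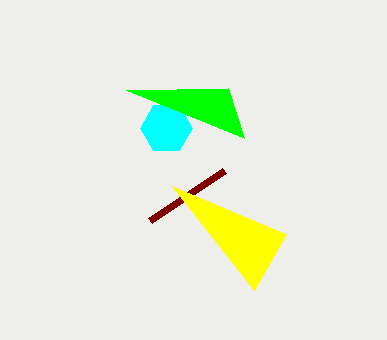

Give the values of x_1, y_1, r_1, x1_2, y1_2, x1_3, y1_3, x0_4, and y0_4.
x_1 = 166, y_1 = 128, r_1 = 26, x1_2 = 224, y1_2 = 170, x1_3 = 254, y1_3 = 290, x0_4 = 126, y0_4 = 90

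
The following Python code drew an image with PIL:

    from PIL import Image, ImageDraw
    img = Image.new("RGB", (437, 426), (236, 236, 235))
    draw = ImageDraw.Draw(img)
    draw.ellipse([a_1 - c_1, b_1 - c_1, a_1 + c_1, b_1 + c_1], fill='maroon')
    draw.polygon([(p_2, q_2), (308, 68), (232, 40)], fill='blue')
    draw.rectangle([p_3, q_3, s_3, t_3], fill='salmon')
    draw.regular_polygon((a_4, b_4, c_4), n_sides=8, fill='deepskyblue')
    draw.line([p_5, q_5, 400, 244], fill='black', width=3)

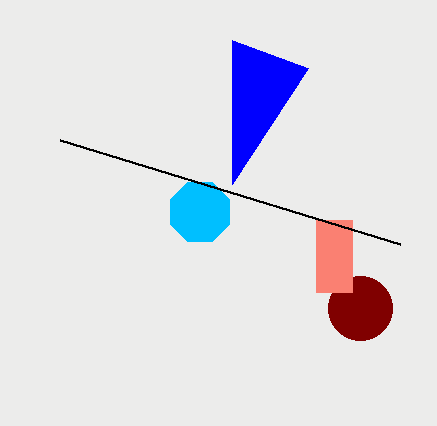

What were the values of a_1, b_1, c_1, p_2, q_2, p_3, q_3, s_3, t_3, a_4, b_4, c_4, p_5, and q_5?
a_1 = 360, b_1 = 308, c_1 = 32, p_2 = 232, q_2 = 184, p_3 = 316, q_3 = 220, s_3 = 352, t_3 = 292, a_4 = 200, b_4 = 212, c_4 = 32, p_5 = 60, q_5 = 140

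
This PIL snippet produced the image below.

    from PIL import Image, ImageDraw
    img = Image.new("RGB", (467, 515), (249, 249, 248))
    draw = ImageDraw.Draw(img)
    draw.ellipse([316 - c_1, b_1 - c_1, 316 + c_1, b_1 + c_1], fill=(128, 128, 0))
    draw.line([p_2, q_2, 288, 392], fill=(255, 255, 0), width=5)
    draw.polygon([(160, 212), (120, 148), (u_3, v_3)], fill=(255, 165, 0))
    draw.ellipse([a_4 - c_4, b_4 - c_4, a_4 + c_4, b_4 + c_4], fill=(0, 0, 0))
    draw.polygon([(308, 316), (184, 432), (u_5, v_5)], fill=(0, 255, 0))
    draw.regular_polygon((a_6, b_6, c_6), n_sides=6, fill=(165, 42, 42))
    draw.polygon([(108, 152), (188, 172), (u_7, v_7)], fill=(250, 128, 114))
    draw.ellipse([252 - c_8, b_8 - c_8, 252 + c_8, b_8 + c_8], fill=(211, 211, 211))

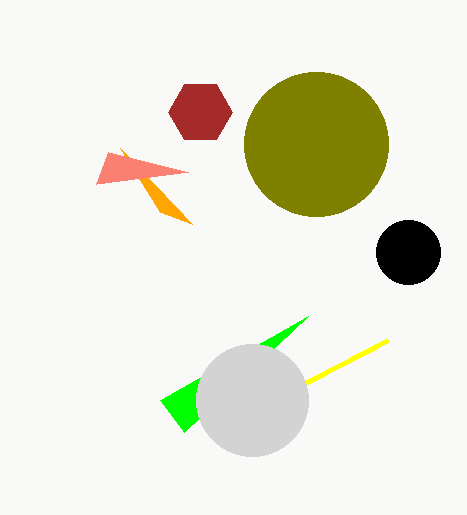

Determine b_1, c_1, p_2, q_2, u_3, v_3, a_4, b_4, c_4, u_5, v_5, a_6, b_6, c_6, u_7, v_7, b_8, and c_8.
b_1 = 144; c_1 = 72; p_2 = 388; q_2 = 340; u_3 = 192; v_3 = 224; a_4 = 408; b_4 = 252; c_4 = 32; u_5 = 160; v_5 = 400; a_6 = 200; b_6 = 112; c_6 = 32; u_7 = 96; v_7 = 184; b_8 = 400; c_8 = 56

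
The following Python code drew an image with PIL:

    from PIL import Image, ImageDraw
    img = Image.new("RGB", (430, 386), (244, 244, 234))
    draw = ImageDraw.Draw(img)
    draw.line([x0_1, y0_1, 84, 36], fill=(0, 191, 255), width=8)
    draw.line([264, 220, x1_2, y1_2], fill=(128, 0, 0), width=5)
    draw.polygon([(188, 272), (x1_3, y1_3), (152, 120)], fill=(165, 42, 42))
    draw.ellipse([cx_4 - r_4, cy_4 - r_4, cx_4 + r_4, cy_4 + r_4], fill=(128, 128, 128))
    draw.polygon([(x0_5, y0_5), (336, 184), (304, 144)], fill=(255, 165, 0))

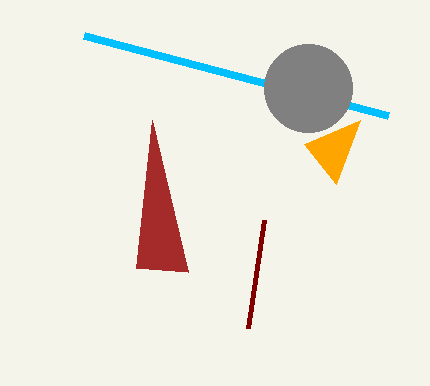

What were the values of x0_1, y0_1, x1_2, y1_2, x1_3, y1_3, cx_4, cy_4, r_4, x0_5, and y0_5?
x0_1 = 388, y0_1 = 116, x1_2 = 248, y1_2 = 328, x1_3 = 136, y1_3 = 268, cx_4 = 308, cy_4 = 88, r_4 = 44, x0_5 = 360, y0_5 = 120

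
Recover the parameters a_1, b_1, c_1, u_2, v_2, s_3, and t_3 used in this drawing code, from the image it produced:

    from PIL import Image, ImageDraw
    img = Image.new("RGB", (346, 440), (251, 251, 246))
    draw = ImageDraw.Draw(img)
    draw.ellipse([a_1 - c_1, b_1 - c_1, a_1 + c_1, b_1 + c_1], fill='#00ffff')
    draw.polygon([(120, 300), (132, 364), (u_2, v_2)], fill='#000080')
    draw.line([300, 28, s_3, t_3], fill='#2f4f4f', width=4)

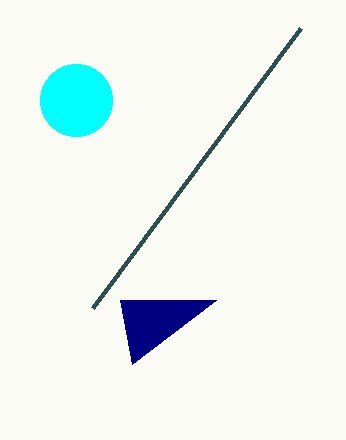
a_1 = 76
b_1 = 100
c_1 = 36
u_2 = 216
v_2 = 300
s_3 = 92
t_3 = 308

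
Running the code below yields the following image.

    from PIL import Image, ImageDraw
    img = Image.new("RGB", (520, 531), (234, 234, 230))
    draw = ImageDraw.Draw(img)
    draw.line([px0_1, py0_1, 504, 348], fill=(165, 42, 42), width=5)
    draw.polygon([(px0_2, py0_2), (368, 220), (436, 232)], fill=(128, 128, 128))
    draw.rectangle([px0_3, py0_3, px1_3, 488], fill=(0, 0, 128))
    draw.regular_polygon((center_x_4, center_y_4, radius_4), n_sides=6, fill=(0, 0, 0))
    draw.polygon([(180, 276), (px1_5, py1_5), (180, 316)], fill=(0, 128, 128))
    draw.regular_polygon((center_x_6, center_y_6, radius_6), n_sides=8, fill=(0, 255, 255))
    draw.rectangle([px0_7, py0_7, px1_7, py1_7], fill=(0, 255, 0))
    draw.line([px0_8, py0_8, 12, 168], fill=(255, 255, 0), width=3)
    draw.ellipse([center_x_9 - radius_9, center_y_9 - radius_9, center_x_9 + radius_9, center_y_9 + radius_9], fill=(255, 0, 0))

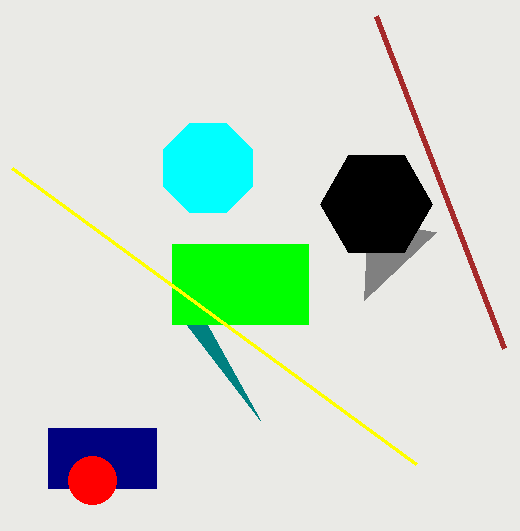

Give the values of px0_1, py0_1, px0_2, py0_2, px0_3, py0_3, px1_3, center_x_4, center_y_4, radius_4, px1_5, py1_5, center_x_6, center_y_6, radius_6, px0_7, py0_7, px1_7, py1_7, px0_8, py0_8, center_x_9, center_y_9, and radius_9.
px0_1 = 376
py0_1 = 16
px0_2 = 364
py0_2 = 300
px0_3 = 48
py0_3 = 428
px1_3 = 156
center_x_4 = 376
center_y_4 = 204
radius_4 = 56
px1_5 = 260
py1_5 = 420
center_x_6 = 208
center_y_6 = 168
radius_6 = 48
px0_7 = 172
py0_7 = 244
px1_7 = 308
py1_7 = 324
px0_8 = 416
py0_8 = 464
center_x_9 = 92
center_y_9 = 480
radius_9 = 24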